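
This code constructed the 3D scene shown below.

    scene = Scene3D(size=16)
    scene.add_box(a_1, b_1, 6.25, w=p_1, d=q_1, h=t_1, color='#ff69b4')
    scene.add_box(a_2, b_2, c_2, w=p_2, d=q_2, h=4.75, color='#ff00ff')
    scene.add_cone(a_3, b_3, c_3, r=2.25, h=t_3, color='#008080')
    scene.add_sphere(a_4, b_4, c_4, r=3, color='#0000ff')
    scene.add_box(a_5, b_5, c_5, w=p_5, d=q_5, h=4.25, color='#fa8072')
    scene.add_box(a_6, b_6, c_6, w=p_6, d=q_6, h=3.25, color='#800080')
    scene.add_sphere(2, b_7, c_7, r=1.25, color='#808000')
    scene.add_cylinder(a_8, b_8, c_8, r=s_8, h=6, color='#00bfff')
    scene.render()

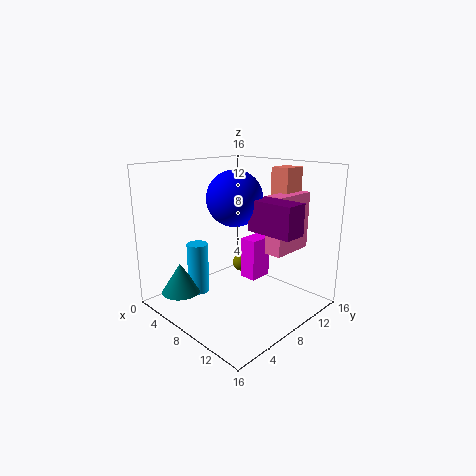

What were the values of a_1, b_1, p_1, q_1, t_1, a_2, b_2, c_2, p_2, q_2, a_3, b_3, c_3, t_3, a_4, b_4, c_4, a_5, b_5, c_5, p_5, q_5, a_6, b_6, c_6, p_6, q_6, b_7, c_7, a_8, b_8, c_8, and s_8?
a_1 = 10.25
b_1 = 10
p_1 = 2
q_1 = 5.25
t_1 = 6.5
a_2 = 7.25
b_2 = 9.25
c_2 = 2.75
p_2 = 2
q_2 = 2.75
a_3 = 3
b_3 = 3.5
c_3 = 1.25
t_3 = 3.5
a_4 = 8
b_4 = 7.5
c_4 = 12.5
a_5 = 9
b_5 = 12.25
c_5 = 11.25
p_5 = 2.25
q_5 = 2.75
a_6 = 10.25
b_6 = 7.25
c_6 = 9.5
p_6 = 5
q_6 = 2.5
b_7 = 14.75
c_7 = 1.25
a_8 = 3.5
b_8 = 5.75
c_8 = 0.75
s_8 = 1.25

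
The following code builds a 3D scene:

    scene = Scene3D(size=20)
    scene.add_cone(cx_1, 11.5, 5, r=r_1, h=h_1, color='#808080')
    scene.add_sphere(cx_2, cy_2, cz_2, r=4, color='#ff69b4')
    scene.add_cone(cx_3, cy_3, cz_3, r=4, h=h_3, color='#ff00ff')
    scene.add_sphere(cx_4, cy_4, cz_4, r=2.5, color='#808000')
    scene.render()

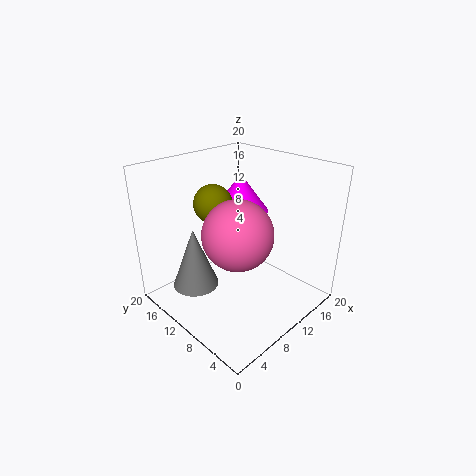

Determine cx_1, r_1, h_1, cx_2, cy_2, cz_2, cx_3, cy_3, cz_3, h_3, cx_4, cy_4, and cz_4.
cx_1 = 3.5
r_1 = 3
h_1 = 8
cx_2 = 4.5
cy_2 = 4.5
cz_2 = 14.5
cx_3 = 13
cy_3 = 12.5
cz_3 = 12.5
h_3 = 5.5
cx_4 = 7
cy_4 = 11.5
cz_4 = 15.5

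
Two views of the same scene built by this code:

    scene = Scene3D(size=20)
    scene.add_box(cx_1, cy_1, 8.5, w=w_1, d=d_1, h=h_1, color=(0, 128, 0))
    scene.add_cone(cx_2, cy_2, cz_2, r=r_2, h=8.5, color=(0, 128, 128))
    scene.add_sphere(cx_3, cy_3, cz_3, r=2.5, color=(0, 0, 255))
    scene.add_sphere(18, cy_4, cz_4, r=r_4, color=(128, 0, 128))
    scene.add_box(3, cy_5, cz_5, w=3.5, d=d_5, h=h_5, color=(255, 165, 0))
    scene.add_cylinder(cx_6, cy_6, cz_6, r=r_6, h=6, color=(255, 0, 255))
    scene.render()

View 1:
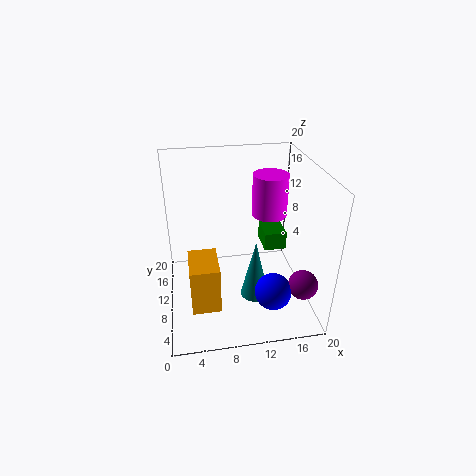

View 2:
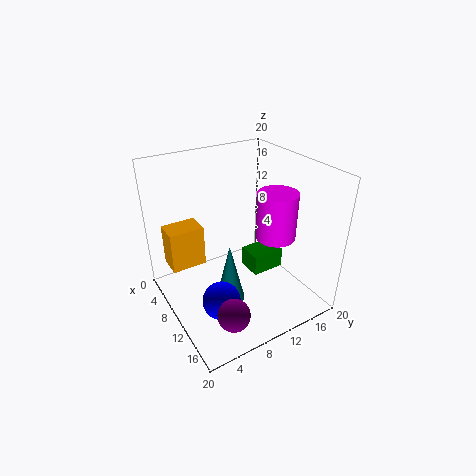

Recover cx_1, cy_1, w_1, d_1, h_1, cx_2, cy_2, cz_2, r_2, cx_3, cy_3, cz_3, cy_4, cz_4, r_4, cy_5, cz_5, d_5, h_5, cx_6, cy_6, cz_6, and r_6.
cx_1 = 13.5
cy_1 = 8.5
w_1 = 3
d_1 = 4
h_1 = 2.5
cx_2 = 12
cy_2 = 7.5
cz_2 = 2
r_2 = 2
cx_3 = 14
cy_3 = 5
cz_3 = 4
cy_4 = 4.5
cz_4 = 5
r_4 = 2
cy_5 = 1.5
cz_5 = 5
d_5 = 5
h_5 = 6
cx_6 = 15
cy_6 = 12.5
cz_6 = 12
r_6 = 2.5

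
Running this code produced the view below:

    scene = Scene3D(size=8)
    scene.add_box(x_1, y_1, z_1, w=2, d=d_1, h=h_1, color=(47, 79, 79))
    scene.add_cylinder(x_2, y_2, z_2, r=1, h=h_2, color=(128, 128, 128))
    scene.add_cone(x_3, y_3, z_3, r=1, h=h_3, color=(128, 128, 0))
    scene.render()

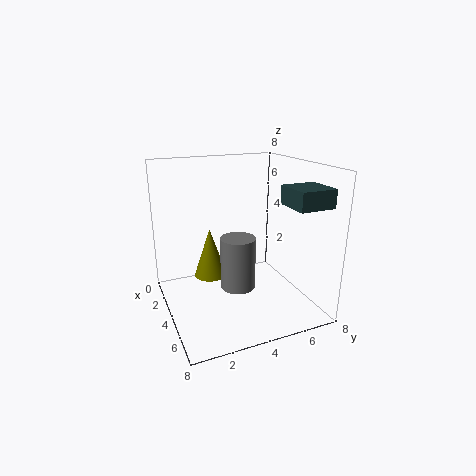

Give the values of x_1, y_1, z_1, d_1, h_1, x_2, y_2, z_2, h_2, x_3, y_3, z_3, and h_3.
x_1 = 5; y_1 = 6; z_1 = 6; d_1 = 2; h_1 = 1; x_2 = 4; y_2 = 4; z_2 = 1; h_2 = 3; x_3 = 2; y_3 = 3; z_3 = 1; h_3 = 3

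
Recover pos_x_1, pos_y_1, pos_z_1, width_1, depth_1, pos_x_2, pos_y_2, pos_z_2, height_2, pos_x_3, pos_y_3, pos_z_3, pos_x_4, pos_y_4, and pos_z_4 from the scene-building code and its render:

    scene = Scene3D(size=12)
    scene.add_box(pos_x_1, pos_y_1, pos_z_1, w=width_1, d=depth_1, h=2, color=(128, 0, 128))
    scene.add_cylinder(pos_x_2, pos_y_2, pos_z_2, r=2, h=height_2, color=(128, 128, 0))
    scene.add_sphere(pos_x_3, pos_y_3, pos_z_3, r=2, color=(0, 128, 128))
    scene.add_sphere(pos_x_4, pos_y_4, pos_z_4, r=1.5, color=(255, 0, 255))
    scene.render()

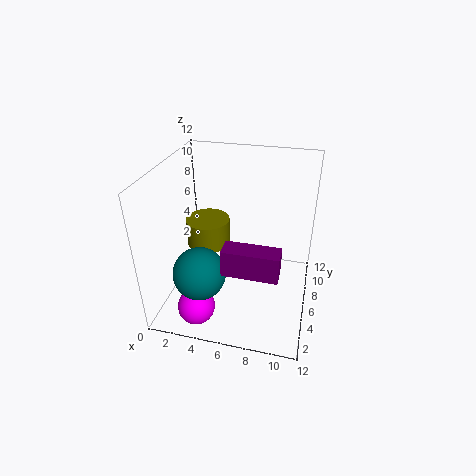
pos_x_1 = 6; pos_y_1 = 1; pos_z_1 = 6; width_1 = 4; depth_1 = 1.5; pos_x_2 = 2.5; pos_y_2 = 8.5; pos_z_2 = 3.5; height_2 = 2.5; pos_x_3 = 4; pos_y_3 = 2; pos_z_3 = 5; pos_x_4 = 3.5; pos_y_4 = 2; pos_z_4 = 1.5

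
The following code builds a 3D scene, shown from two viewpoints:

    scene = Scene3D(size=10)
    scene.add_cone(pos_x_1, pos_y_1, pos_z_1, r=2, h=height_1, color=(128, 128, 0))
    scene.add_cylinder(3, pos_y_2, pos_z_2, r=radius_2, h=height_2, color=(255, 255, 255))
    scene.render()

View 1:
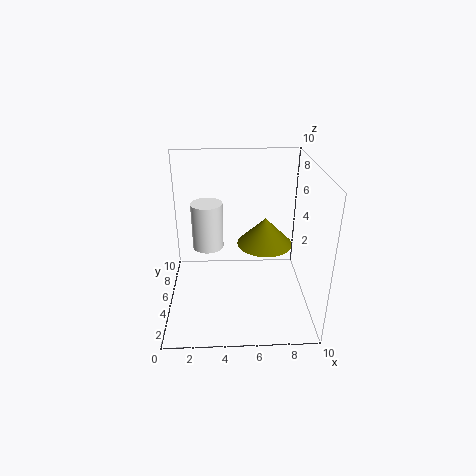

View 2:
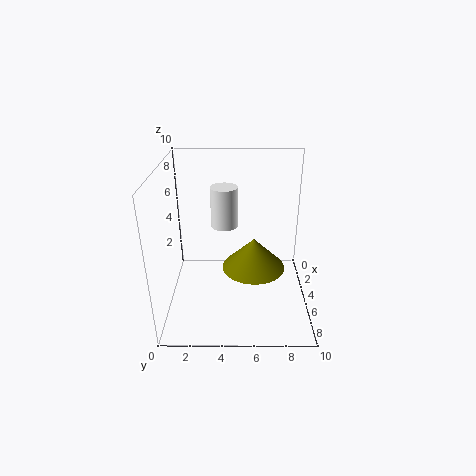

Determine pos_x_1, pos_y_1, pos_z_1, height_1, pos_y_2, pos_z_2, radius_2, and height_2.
pos_x_1 = 7; pos_y_1 = 6; pos_z_1 = 4; height_1 = 2; pos_y_2 = 4; pos_z_2 = 5; radius_2 = 1; height_2 = 3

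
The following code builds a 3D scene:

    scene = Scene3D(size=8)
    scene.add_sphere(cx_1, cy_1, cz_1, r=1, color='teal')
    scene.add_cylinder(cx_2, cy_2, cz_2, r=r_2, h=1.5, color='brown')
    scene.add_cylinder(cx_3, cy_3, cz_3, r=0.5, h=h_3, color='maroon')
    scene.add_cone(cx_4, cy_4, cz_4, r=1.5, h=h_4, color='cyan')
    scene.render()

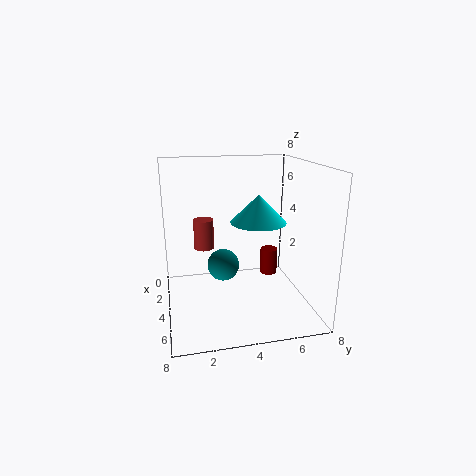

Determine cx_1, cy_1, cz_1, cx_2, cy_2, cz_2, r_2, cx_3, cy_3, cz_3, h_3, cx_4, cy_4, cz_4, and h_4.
cx_1 = 2
cy_1 = 3.5
cz_1 = 1.5
cx_2 = 5
cy_2 = 2
cz_2 = 4
r_2 = 0.5
cx_3 = 3.5
cy_3 = 6
cz_3 = 1.5
h_3 = 1.5
cx_4 = 4.5
cy_4 = 5
cz_4 = 5
h_4 = 1.5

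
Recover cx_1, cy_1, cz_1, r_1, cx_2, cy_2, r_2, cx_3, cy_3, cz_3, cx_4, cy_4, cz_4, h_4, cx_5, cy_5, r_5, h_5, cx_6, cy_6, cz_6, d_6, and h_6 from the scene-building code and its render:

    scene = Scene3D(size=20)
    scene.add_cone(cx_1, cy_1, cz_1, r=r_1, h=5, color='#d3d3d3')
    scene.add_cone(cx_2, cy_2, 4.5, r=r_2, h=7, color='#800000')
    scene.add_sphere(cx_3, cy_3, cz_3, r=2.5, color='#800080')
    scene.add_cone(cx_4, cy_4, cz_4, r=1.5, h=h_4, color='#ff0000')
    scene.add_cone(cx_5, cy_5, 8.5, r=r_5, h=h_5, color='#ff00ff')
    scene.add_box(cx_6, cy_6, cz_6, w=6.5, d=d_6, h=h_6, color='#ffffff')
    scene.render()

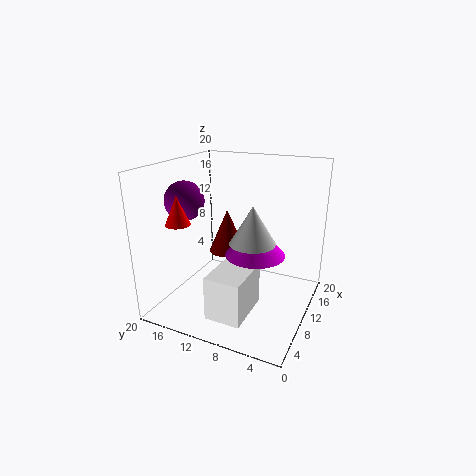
cx_1 = 8
cy_1 = 7
cz_1 = 10.5
r_1 = 3
cx_2 = 16.5
cy_2 = 15
r_2 = 3
cx_3 = 5
cy_3 = 15
cz_3 = 16
cx_4 = 2
cy_4 = 14
cz_4 = 14
h_4 = 3.5
cx_5 = 9
cy_5 = 7
r_5 = 4
h_5 = 4.5
cx_6 = 0.5
cy_6 = 5.5
cz_6 = 3
d_6 = 4.5
h_6 = 5.5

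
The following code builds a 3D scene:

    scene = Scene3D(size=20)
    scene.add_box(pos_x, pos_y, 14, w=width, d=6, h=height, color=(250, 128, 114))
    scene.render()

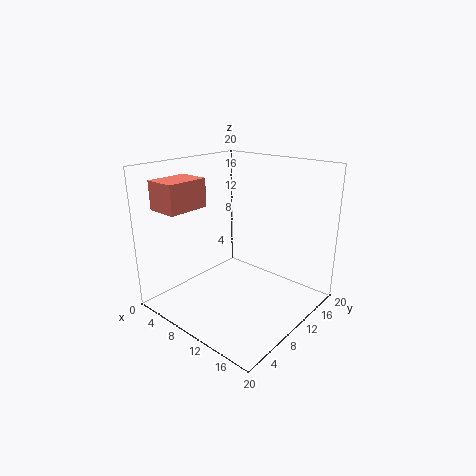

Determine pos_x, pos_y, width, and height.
pos_x = 1; pos_y = 2.5; width = 4.5; height = 4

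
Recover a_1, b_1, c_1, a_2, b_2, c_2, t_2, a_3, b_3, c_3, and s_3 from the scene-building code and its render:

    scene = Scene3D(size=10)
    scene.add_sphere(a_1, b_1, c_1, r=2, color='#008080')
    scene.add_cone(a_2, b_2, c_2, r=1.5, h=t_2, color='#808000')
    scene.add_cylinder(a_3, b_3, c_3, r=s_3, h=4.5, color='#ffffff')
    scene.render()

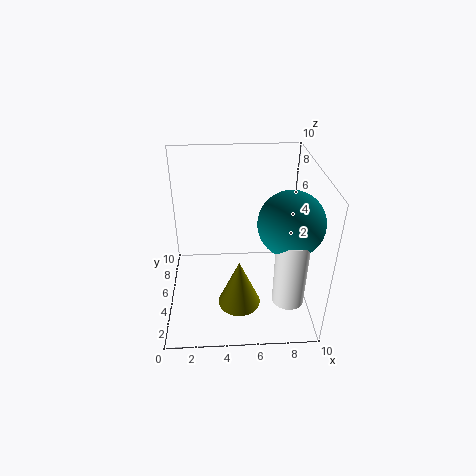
a_1 = 8, b_1 = 2.5, c_1 = 7.5, a_2 = 5, b_2 = 3.5, c_2 = 0.5, t_2 = 3.5, a_3 = 8, b_3 = 1.5, c_3 = 2.5, s_3 = 1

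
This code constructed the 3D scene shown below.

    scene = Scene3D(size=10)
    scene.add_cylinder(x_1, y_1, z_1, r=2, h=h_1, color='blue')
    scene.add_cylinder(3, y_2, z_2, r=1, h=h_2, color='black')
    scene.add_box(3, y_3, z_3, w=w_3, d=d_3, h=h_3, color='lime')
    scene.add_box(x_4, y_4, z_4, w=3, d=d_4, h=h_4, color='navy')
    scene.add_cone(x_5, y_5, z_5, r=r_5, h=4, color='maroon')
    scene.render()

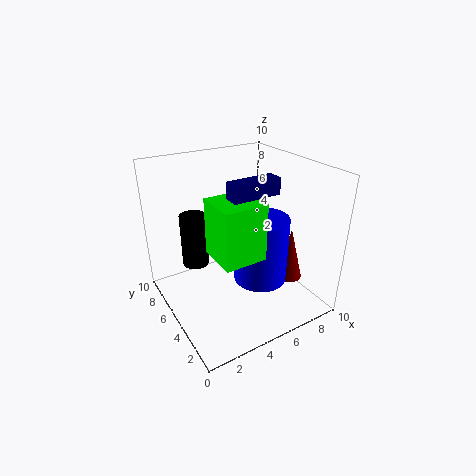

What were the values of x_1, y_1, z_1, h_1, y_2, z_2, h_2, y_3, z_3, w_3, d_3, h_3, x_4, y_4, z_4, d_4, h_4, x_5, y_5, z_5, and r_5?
x_1 = 7, y_1 = 5, z_1 = 1, h_1 = 5, y_2 = 8, z_2 = 2, h_2 = 4, y_3 = 3, z_3 = 4, w_3 = 3, d_3 = 3, h_3 = 4, x_4 = 3, y_4 = 2, z_4 = 9, d_4 = 1, h_4 = 1, x_5 = 9, y_5 = 4, z_5 = 1, r_5 = 1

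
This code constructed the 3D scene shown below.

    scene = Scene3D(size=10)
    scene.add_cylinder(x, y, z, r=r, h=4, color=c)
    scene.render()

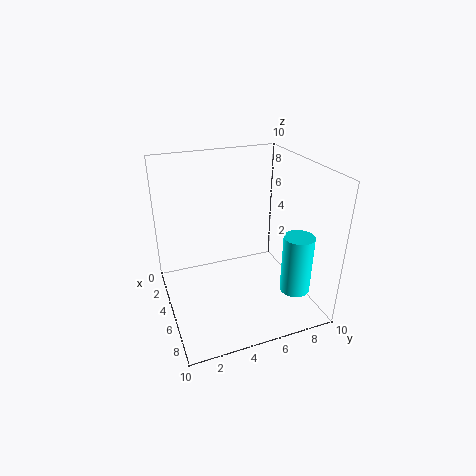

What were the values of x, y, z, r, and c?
x = 8, y = 8, z = 2, r = 1, c = 'cyan'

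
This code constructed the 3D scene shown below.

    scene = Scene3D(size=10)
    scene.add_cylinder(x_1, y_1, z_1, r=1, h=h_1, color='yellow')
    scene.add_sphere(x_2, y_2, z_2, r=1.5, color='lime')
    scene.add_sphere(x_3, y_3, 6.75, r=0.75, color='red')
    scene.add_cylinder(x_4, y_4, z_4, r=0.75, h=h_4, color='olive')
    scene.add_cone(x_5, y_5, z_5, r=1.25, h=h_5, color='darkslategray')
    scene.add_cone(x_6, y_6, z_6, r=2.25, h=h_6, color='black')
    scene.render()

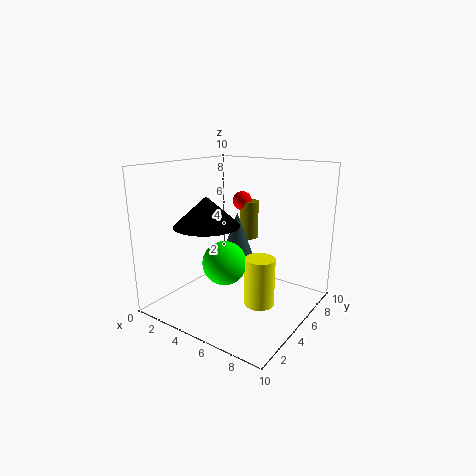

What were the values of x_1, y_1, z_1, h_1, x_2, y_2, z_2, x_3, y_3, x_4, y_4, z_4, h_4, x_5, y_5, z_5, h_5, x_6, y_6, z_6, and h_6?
x_1 = 7.25; y_1 = 4.25; z_1 = 1; h_1 = 3.25; x_2 = 4.75; y_2 = 3.75; z_2 = 3.5; x_3 = 3; y_3 = 8.5; x_4 = 3.5; y_4 = 8.75; z_4 = 3.75; h_4 = 3; x_5 = 4.25; y_5 = 6; z_5 = 3; h_5 = 3.5; x_6 = 3.5; y_6 = 3.5; z_6 = 6; h_6 = 2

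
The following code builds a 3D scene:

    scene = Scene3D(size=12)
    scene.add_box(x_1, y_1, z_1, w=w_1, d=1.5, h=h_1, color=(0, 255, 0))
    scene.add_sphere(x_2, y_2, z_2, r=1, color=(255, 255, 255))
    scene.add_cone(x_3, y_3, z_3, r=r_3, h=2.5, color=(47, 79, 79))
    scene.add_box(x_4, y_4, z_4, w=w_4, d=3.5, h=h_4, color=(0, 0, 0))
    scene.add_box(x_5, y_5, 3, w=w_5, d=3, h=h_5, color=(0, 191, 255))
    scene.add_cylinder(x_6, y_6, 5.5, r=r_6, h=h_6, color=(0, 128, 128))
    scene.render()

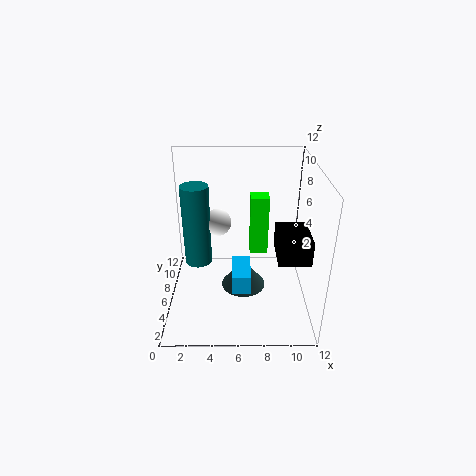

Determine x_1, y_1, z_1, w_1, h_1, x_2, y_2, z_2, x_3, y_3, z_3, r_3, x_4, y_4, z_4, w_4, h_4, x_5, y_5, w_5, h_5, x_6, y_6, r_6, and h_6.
x_1 = 7
y_1 = 6
z_1 = 4.5
w_1 = 1.5
h_1 = 5
x_2 = 4.5
y_2 = 4
z_2 = 8.5
x_3 = 6.5
y_3 = 7
z_3 = 0.5
r_3 = 2
x_4 = 9
y_4 = 2.5
z_4 = 5.5
w_4 = 2.5
h_4 = 2
x_5 = 5.5
y_5 = 2.5
w_5 = 1.5
h_5 = 1.5
x_6 = 3
y_6 = 3.5
r_6 = 1
h_6 = 6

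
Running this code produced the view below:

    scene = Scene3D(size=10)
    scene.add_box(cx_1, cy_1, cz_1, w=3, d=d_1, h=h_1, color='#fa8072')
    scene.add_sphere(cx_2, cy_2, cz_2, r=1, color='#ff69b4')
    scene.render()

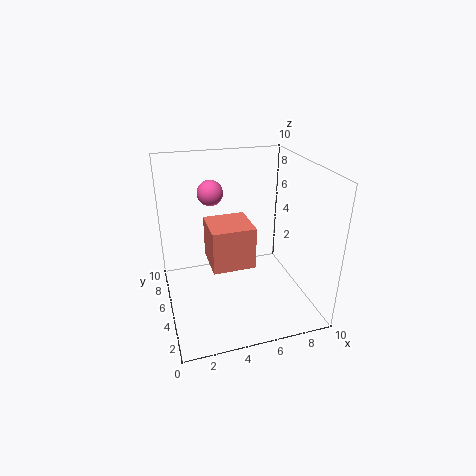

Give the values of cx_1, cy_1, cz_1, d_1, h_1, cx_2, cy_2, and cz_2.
cx_1 = 3
cy_1 = 4
cz_1 = 3
d_1 = 3
h_1 = 3
cx_2 = 4
cy_2 = 9
cz_2 = 7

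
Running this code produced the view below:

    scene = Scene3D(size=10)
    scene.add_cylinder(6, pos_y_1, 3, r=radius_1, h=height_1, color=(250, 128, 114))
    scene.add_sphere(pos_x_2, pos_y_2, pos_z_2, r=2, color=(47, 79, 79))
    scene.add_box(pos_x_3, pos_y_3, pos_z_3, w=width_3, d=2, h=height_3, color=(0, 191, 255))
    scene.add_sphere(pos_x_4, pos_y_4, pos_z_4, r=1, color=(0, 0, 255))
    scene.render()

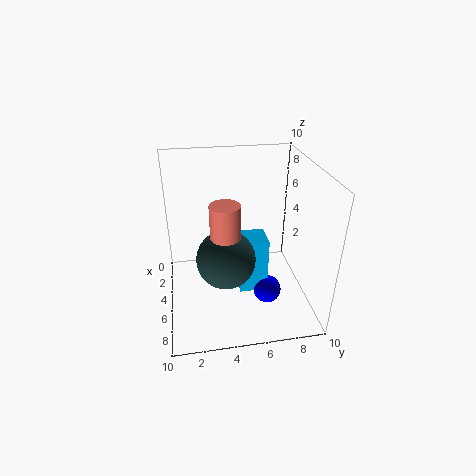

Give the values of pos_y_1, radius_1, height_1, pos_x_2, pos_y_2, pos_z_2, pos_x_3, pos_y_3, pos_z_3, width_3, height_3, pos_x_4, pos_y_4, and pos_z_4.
pos_y_1 = 4, radius_1 = 1, height_1 = 5, pos_x_2 = 6, pos_y_2 = 4, pos_z_2 = 4, pos_x_3 = 4, pos_y_3 = 5, pos_z_3 = 1, width_3 = 2, height_3 = 4, pos_x_4 = 6, pos_y_4 = 7, pos_z_4 = 1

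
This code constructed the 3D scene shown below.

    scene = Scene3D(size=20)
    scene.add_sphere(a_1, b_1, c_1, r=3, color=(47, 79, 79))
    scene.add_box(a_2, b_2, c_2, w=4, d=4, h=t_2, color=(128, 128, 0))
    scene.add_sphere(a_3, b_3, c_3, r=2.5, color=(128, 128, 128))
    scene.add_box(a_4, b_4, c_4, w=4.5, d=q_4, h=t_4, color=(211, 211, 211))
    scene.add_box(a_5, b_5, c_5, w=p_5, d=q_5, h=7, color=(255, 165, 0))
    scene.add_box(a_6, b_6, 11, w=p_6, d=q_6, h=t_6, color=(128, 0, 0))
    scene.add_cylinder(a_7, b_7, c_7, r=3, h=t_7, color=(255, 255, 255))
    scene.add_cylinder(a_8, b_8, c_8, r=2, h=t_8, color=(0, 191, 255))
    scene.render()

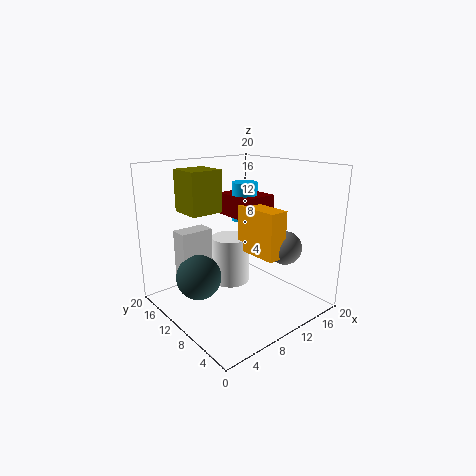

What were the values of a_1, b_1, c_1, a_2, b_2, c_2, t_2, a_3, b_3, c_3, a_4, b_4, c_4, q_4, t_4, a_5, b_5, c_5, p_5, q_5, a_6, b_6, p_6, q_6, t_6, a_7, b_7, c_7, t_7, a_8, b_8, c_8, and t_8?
a_1 = 4
b_1 = 11
c_1 = 5.5
a_2 = 1.5
b_2 = 7.5
c_2 = 15
t_2 = 5
a_3 = 17
b_3 = 7.5
c_3 = 7.5
a_4 = 2.5
b_4 = 12
c_4 = 4
q_4 = 2.5
t_4 = 7.5
a_5 = 13
b_5 = 6.5
c_5 = 6.5
p_5 = 3
q_5 = 7
a_6 = 13.5
b_6 = 12
p_6 = 5.5
q_6 = 7
t_6 = 3.5
a_7 = 13
b_7 = 15.5
c_7 = 0.5
t_7 = 7.5
a_8 = 15.5
b_8 = 15
c_8 = 10.5
t_8 = 6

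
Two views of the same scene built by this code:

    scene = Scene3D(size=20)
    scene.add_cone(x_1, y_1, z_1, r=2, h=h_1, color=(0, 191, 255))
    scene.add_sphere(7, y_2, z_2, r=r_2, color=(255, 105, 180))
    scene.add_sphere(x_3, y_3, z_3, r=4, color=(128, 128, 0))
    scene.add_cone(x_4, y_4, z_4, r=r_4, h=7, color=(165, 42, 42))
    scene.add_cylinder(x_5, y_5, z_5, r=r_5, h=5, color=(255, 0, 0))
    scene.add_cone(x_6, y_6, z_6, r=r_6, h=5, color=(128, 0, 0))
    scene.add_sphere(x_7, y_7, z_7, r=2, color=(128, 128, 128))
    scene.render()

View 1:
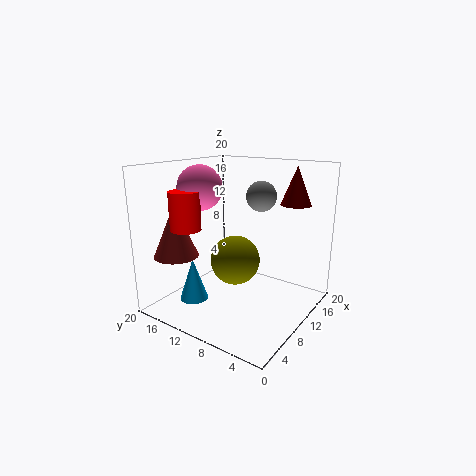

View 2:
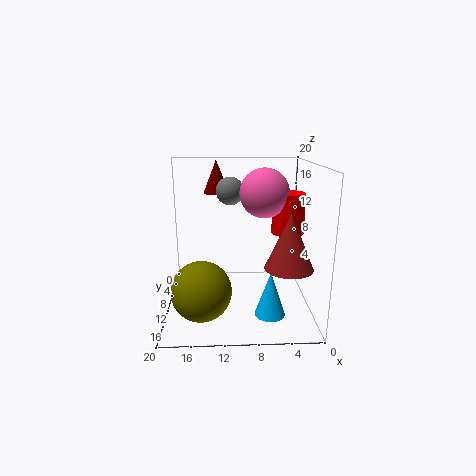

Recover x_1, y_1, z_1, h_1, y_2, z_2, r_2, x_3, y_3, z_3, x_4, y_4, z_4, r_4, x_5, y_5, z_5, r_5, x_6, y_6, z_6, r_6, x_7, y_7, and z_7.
x_1 = 6; y_1 = 15; z_1 = 1; h_1 = 6; y_2 = 14; z_2 = 17; r_2 = 3; x_3 = 15; y_3 = 14; z_3 = 4; x_4 = 4; y_4 = 16; z_4 = 8; r_4 = 3; x_5 = 4; y_5 = 14; z_5 = 12; r_5 = 2; x_6 = 13; y_6 = 3; z_6 = 15; r_6 = 2; x_7 = 11; y_7 = 7; z_7 = 16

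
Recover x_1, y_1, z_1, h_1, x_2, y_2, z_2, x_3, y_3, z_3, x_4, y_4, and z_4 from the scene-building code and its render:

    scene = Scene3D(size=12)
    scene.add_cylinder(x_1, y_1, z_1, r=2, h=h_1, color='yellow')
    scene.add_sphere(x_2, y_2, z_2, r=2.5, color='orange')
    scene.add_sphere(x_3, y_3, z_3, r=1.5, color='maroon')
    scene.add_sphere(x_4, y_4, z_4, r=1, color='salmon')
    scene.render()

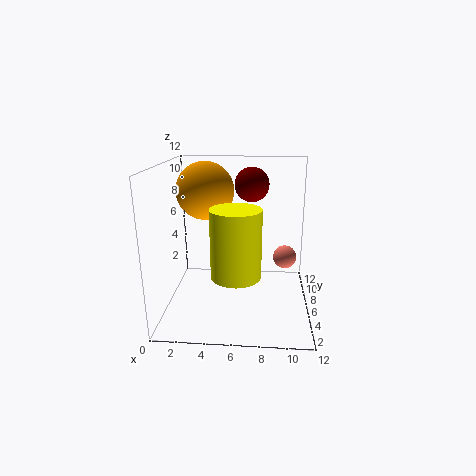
x_1 = 6
y_1 = 4
z_1 = 3.5
h_1 = 5.5
x_2 = 3
y_2 = 8
z_2 = 9.5
x_3 = 7
y_3 = 8.5
z_3 = 10
x_4 = 10
y_4 = 7
z_4 = 4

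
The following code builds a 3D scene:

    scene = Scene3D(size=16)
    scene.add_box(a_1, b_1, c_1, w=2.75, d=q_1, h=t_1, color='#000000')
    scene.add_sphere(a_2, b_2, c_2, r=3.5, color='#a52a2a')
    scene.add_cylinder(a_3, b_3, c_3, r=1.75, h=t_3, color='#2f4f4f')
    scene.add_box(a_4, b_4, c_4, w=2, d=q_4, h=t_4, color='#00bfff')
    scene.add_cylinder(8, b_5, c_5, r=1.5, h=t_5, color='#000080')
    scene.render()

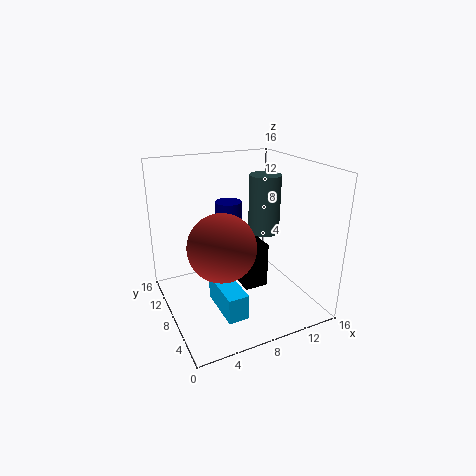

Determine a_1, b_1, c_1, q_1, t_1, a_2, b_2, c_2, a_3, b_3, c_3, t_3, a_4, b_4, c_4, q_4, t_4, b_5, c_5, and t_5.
a_1 = 8.5, b_1 = 6.75, c_1 = 1.75, q_1 = 5.5, t_1 = 5.25, a_2 = 5, b_2 = 5.5, c_2 = 8.5, a_3 = 11.25, b_3 = 8, c_3 = 8.25, t_3 = 6.5, a_4 = 3.5, b_4 = 0.5, c_4 = 3.25, q_4 = 5, t_4 = 2.5, b_5 = 10.5, c_5 = 8.75, t_5 = 2.75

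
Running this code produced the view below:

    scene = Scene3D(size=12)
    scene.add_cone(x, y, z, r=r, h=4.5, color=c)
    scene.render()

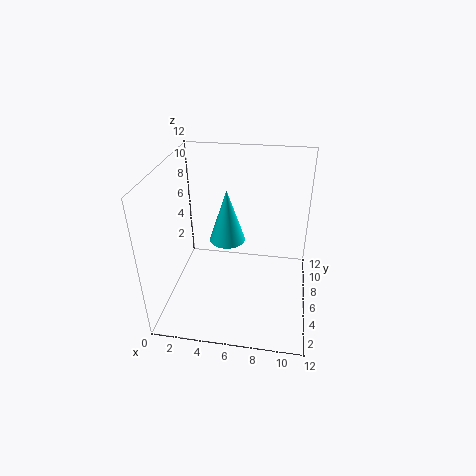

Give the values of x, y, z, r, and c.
x = 5, y = 6.5, z = 5.5, r = 1.5, c = 'cyan'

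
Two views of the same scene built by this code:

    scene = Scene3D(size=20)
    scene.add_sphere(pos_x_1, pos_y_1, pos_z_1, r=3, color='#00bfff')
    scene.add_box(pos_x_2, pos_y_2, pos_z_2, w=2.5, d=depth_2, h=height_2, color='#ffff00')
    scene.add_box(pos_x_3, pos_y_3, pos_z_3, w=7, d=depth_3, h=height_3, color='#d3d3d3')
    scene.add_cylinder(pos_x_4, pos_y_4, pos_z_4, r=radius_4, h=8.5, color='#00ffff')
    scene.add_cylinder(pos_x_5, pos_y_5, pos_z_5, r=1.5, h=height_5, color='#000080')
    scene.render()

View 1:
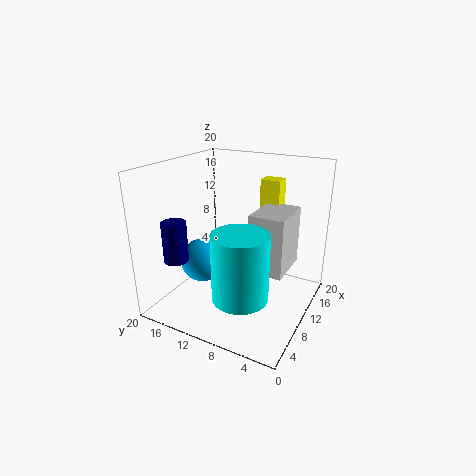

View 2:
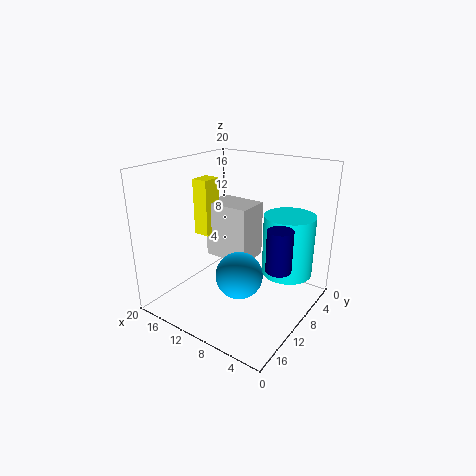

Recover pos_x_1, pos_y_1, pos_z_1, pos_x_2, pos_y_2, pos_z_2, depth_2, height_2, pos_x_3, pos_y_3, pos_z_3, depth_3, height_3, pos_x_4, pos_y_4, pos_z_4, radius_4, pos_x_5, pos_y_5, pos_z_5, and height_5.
pos_x_1 = 7; pos_y_1 = 14; pos_z_1 = 7; pos_x_2 = 16; pos_y_2 = 6.5; pos_z_2 = 8.5; depth_2 = 3; height_2 = 8.5; pos_x_3 = 10; pos_y_3 = 3.5; pos_z_3 = 5; depth_3 = 5; height_3 = 8.5; pos_x_4 = 4; pos_y_4 = 6.5; pos_z_4 = 5; radius_4 = 3.5; pos_x_5 = 1.5; pos_y_5 = 14; pos_z_5 = 9.5; height_5 = 5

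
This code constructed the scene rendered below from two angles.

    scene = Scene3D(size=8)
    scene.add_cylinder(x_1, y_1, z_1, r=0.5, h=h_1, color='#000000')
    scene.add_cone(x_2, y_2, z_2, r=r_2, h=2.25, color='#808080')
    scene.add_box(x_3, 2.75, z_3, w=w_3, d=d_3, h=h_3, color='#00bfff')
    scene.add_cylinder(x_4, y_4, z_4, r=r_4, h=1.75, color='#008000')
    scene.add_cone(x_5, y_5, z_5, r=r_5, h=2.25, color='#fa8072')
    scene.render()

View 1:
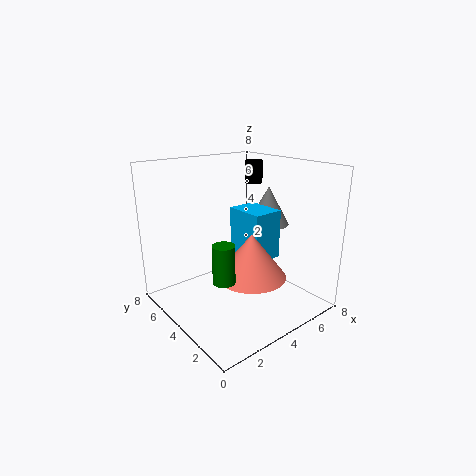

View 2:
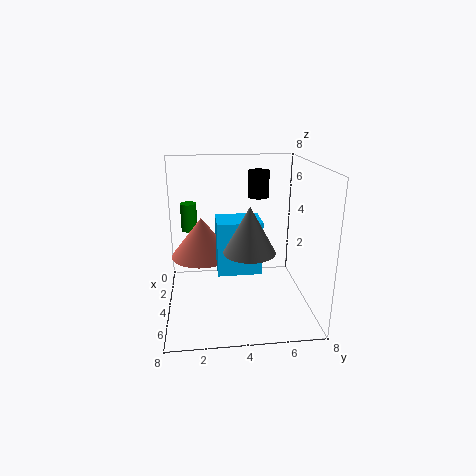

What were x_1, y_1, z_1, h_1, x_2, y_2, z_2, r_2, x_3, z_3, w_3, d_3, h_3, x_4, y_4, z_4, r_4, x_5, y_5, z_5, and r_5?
x_1 = 5.75
y_1 = 4.75
z_1 = 6.75
h_1 = 1.25
x_2 = 6.5
y_2 = 4.25
z_2 = 4.25
r_2 = 1.25
x_3 = 4.25
z_3 = 2.75
w_3 = 1.75
d_3 = 2.25
h_3 = 2.75
x_4 = 1
y_4 = 1.25
z_4 = 3.5
r_4 = 0.5
x_5 = 3.25
y_5 = 2
z_5 = 2.75
r_5 = 1.75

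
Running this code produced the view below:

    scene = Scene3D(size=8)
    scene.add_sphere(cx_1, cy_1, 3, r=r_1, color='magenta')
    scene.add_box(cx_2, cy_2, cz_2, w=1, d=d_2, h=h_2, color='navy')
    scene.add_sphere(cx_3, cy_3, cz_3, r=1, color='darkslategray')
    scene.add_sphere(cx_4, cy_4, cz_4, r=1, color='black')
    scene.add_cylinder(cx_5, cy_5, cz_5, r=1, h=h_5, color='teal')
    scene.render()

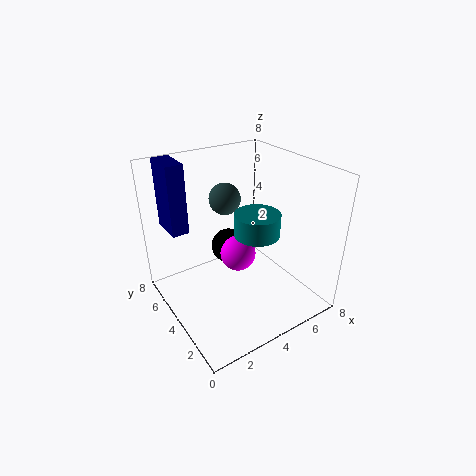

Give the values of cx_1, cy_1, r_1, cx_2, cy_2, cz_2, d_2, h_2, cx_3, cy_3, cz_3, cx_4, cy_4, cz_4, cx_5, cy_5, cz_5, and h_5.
cx_1 = 4
cy_1 = 4
r_1 = 1
cx_2 = 1
cy_2 = 6
cz_2 = 4
d_2 = 2
h_2 = 4
cx_3 = 5
cy_3 = 7
cz_3 = 5
cx_4 = 4
cy_4 = 5
cz_4 = 3
cx_5 = 3
cy_5 = 1
cz_5 = 6
h_5 = 1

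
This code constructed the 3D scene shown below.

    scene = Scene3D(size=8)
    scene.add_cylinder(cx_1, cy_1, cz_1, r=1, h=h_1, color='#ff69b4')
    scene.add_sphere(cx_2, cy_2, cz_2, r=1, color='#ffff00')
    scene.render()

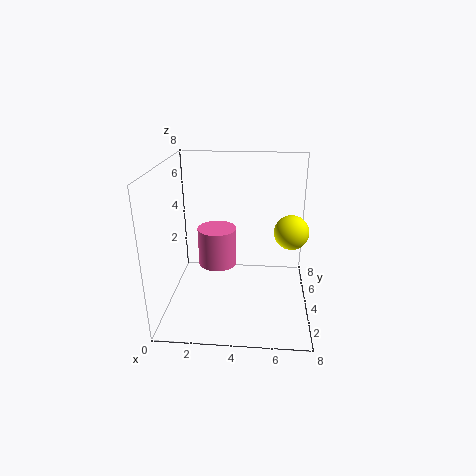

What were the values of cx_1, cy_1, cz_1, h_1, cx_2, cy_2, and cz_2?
cx_1 = 3
cy_1 = 3
cz_1 = 3
h_1 = 2
cx_2 = 7
cy_2 = 5
cz_2 = 4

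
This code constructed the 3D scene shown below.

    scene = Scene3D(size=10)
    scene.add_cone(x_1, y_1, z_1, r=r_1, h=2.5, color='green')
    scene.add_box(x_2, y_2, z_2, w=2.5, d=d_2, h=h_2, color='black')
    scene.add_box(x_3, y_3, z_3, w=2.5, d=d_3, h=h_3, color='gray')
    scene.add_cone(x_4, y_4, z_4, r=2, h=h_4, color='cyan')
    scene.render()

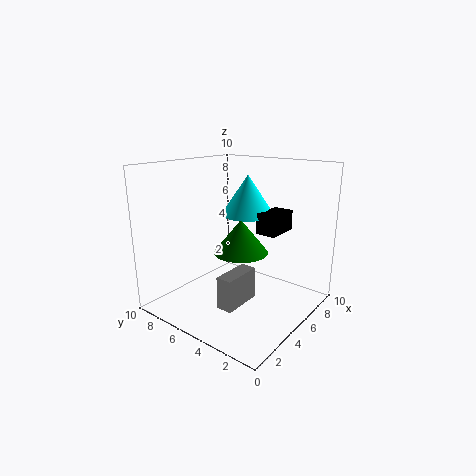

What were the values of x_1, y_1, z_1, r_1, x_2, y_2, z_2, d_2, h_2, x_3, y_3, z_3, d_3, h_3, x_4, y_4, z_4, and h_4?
x_1 = 6
y_1 = 5.5
z_1 = 3.5
r_1 = 2
x_2 = 6.5
y_2 = 3
z_2 = 5
d_2 = 1.5
h_2 = 1.5
x_3 = 1
y_3 = 2.5
z_3 = 2
d_3 = 1
h_3 = 2
x_4 = 7.5
y_4 = 6
z_4 = 6
h_4 = 3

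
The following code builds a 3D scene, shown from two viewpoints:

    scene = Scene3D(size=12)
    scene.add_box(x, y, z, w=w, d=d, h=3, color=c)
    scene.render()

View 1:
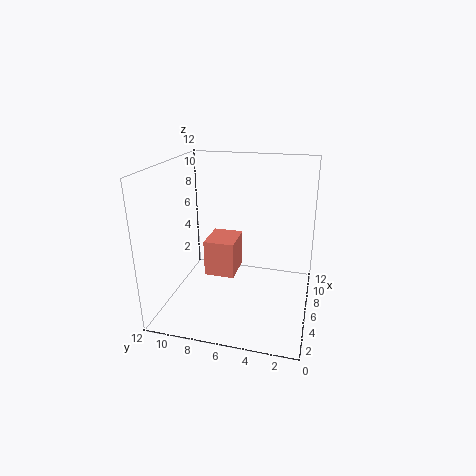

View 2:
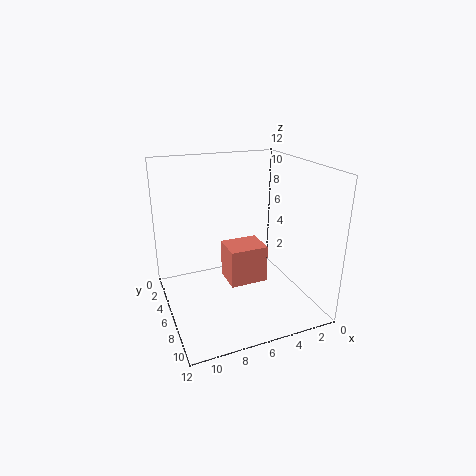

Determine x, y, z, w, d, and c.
x = 4.5
y = 6
z = 3
w = 3
d = 2.5
c = 'salmon'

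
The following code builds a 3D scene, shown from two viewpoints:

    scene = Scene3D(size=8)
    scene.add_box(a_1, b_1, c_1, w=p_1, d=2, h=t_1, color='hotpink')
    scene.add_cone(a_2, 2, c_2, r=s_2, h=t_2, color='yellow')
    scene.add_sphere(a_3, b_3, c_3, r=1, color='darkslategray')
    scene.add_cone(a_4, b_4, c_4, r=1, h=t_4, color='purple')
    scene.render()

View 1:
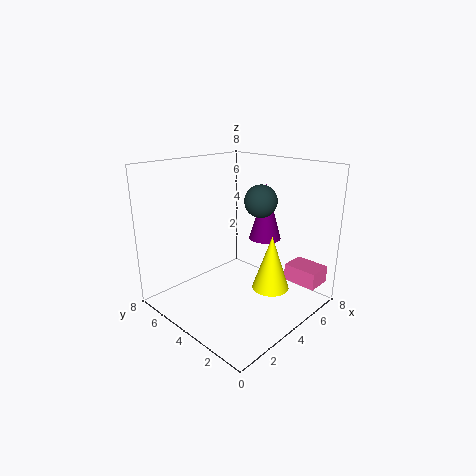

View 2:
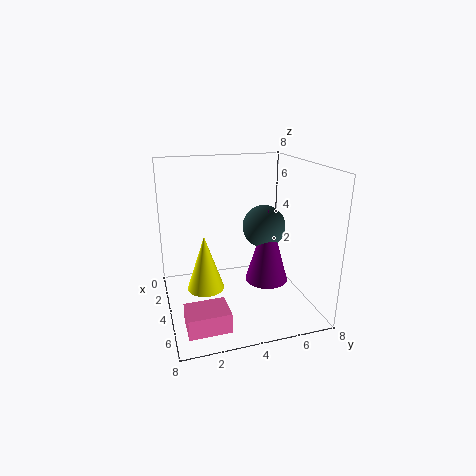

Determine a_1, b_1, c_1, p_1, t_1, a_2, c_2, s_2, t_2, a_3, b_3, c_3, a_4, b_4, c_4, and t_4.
a_1 = 6.5
b_1 = 0.5
c_1 = 1
p_1 = 1.5
t_1 = 1
a_2 = 4.5
c_2 = 1.5
s_2 = 1
t_2 = 3
a_3 = 6.5
b_3 = 4.5
c_3 = 5.5
a_4 = 7
b_4 = 4.5
c_4 = 3
t_4 = 3.5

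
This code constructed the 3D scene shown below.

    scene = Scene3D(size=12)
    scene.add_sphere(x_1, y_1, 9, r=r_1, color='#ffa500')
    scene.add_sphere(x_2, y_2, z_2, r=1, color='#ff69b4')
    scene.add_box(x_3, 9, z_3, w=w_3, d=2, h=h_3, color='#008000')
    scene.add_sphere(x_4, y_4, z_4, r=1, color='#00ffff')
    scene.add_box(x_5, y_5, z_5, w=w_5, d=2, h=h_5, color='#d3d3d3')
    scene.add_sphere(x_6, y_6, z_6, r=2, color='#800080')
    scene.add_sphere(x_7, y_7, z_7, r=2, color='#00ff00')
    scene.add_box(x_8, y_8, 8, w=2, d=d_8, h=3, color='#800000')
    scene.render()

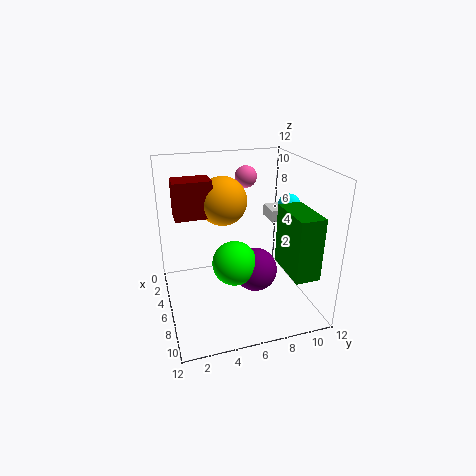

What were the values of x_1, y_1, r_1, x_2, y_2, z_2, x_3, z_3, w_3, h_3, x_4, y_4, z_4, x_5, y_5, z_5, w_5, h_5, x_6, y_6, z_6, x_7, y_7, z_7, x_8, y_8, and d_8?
x_1 = 5; y_1 = 5; r_1 = 2; x_2 = 2; y_2 = 8; z_2 = 10; x_3 = 7; z_3 = 4; w_3 = 4; h_3 = 5; x_4 = 5; y_4 = 11; z_4 = 8; x_5 = 4; y_5 = 9; z_5 = 7; w_5 = 2; h_5 = 1; x_6 = 5; y_6 = 8; z_6 = 2; x_7 = 5; y_7 = 6; z_7 = 3; x_8 = 4; y_8 = 1; d_8 = 3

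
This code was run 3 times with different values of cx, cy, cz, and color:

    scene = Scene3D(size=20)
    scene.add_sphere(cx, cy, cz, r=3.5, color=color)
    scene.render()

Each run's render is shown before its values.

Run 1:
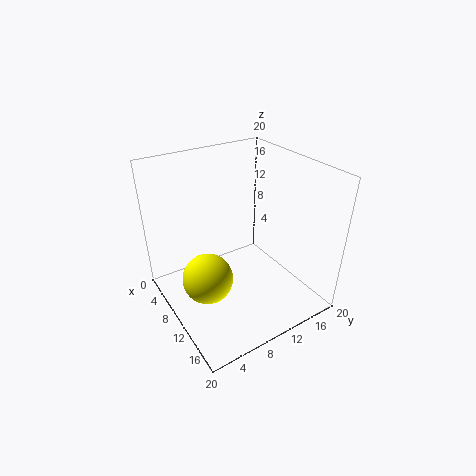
cx = 10; cy = 5; cz = 5; color = 'yellow'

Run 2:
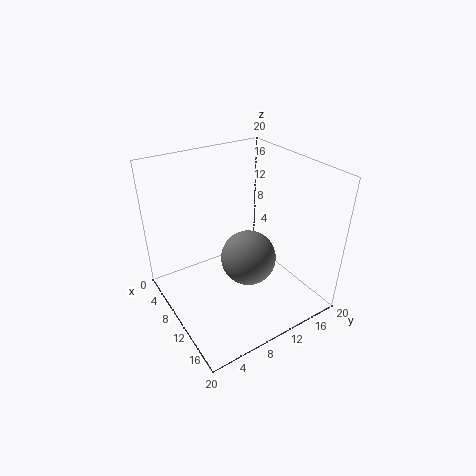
cx = 14; cy = 9; cz = 9.5; color = 'gray'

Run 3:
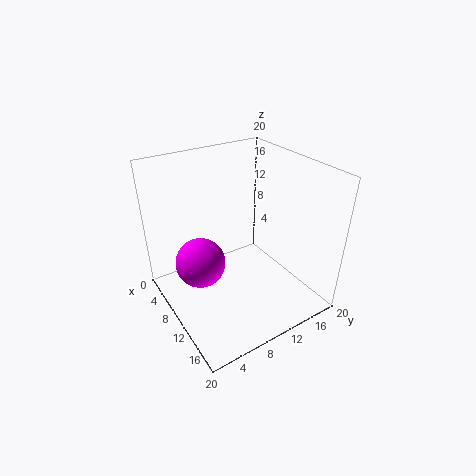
cx = 8; cy = 5; cz = 6.5; color = 'magenta'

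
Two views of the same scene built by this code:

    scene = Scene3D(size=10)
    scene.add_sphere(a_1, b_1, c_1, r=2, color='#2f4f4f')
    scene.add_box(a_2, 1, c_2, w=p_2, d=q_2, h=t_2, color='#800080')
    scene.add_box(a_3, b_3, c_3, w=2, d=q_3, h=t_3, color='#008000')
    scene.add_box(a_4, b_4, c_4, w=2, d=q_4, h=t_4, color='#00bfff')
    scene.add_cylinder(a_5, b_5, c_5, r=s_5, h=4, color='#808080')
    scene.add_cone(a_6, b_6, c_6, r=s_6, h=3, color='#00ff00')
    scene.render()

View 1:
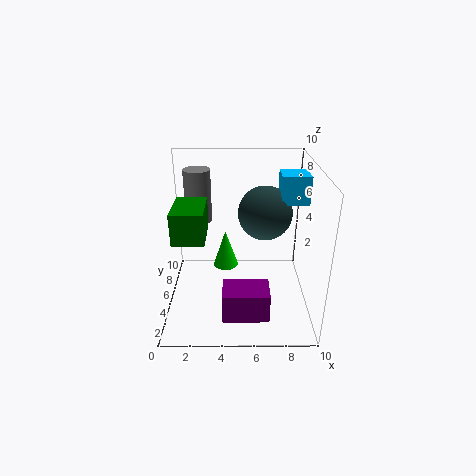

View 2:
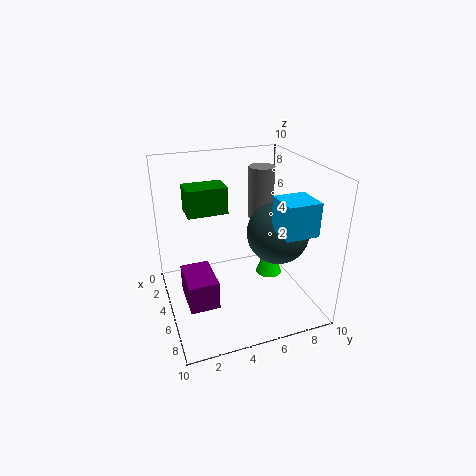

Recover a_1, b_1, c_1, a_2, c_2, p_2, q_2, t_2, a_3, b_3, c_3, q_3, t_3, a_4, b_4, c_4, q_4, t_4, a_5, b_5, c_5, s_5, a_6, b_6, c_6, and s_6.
a_1 = 7, b_1 = 7, c_1 = 6, a_2 = 4, c_2 = 1, p_2 = 3, q_2 = 2, t_2 = 2, a_3 = 1, b_3 = 2, c_3 = 6, q_3 = 3, t_3 = 2, a_4 = 8, b_4 = 6, c_4 = 7, q_4 = 2, t_4 = 2, a_5 = 2, b_5 = 8, c_5 = 5, s_5 = 1, a_6 = 4, b_6 = 8, c_6 = 1, s_6 = 1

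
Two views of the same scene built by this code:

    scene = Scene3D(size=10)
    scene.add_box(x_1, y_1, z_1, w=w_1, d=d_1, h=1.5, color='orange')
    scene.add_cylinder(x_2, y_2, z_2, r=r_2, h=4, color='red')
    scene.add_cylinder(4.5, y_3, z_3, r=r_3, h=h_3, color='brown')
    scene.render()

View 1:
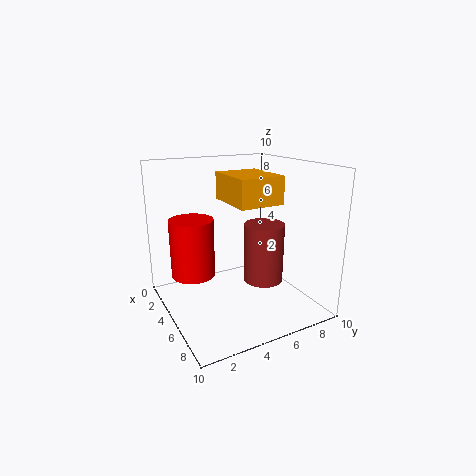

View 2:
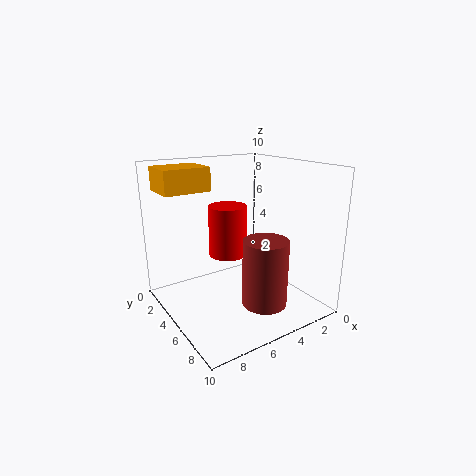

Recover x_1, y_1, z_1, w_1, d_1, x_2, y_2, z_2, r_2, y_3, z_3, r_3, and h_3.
x_1 = 7
y_1 = 2.5
z_1 = 8.5
w_1 = 3
d_1 = 2.5
x_2 = 4
y_2 = 2
z_2 = 2.5
r_2 = 1.5
y_3 = 7.5
z_3 = 1
r_3 = 1.5
h_3 = 4.5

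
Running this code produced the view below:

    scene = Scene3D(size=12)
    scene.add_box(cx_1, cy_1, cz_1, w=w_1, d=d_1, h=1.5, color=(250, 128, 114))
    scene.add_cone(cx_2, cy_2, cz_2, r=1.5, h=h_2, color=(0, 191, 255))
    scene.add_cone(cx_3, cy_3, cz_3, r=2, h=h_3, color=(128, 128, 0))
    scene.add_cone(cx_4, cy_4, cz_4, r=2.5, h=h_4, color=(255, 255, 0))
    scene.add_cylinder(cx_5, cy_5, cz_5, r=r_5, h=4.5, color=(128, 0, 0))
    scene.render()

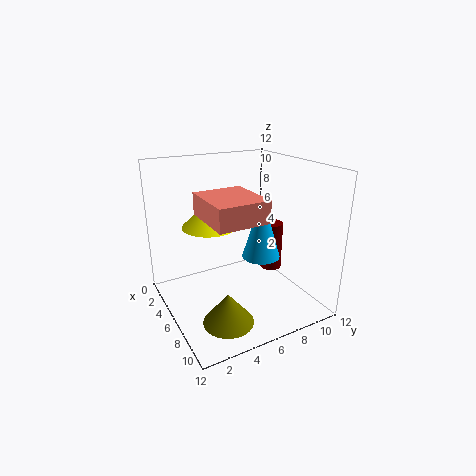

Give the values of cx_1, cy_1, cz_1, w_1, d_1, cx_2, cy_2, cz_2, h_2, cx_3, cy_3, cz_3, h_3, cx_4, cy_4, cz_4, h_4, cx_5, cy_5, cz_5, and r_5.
cx_1 = 8
cy_1 = 1.5
cz_1 = 9.5
w_1 = 4
d_1 = 3.5
cx_2 = 8
cy_2 = 7
cz_2 = 5
h_2 = 5
cx_3 = 9
cy_3 = 3.5
cz_3 = 0.5
h_3 = 2.5
cx_4 = 2.5
cy_4 = 5
cz_4 = 6
h_4 = 2.5
cx_5 = 4.5
cy_5 = 10.5
cz_5 = 1.5
r_5 = 1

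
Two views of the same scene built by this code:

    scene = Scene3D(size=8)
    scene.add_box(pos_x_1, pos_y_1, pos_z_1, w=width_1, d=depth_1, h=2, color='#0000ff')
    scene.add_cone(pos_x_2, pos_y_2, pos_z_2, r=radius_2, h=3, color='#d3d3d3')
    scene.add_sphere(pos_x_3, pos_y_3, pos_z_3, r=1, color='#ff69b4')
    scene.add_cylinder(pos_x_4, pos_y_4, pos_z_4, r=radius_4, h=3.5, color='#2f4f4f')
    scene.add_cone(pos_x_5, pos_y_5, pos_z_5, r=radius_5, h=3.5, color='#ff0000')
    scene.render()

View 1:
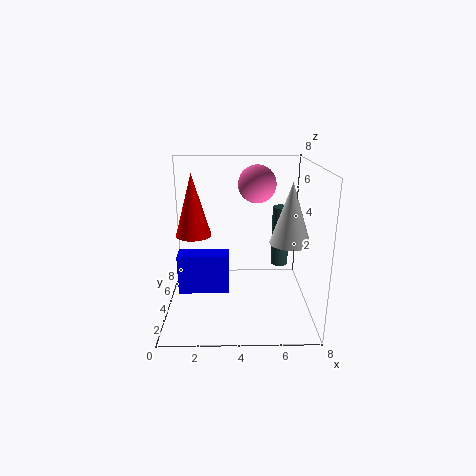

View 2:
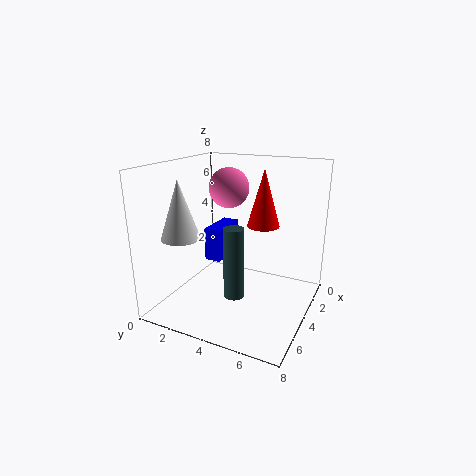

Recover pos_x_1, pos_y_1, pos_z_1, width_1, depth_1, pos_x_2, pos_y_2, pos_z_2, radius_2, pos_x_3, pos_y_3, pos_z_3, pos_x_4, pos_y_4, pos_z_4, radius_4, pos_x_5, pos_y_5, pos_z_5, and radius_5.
pos_x_1 = 1, pos_y_1 = 1.5, pos_z_1 = 2, width_1 = 2.5, depth_1 = 1, pos_x_2 = 6.5, pos_y_2 = 2, pos_z_2 = 4.5, radius_2 = 1, pos_x_3 = 5, pos_y_3 = 4, pos_z_3 = 7, pos_x_4 = 6.5, pos_y_4 = 5, pos_z_4 = 2, radius_4 = 0.5, pos_x_5 = 1.5, pos_y_5 = 4.5, pos_z_5 = 4, radius_5 = 1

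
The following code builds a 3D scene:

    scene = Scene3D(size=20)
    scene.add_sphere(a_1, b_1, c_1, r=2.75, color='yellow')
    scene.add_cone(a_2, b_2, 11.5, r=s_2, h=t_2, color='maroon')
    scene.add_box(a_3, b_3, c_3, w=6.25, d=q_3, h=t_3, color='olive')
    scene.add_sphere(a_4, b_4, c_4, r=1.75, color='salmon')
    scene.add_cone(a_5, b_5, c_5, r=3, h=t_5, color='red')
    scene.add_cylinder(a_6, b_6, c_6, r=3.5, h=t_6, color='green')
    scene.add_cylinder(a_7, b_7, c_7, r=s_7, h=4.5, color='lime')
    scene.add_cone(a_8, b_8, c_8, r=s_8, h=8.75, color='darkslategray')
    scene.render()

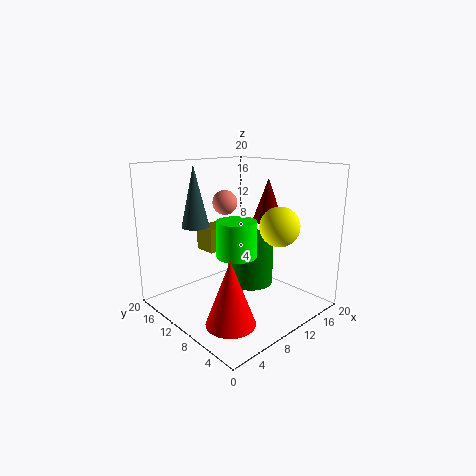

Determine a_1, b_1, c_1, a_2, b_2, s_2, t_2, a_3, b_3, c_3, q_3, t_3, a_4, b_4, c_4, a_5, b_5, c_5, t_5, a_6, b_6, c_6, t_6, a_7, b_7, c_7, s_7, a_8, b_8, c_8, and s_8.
a_1 = 13.75; b_1 = 5.75; c_1 = 11.75; a_2 = 15.75; b_2 = 9.75; s_2 = 2.25; t_2 = 6.25; a_3 = 9.5; b_3 = 15.5; c_3 = 6.25; q_3 = 3.5; t_3 = 3.75; a_4 = 10.25; b_4 = 13; c_4 = 14.5; a_5 = 3.25; b_5 = 4; c_5 = 2.25; t_5 = 8; a_6 = 14.25; b_6 = 11.75; c_6 = 1.5; t_6 = 7.5; a_7 = 6.5; b_7 = 6.5; c_7 = 9.25; s_7 = 2.5; a_8 = 7; b_8 = 15.75; c_8 = 11; s_8 = 2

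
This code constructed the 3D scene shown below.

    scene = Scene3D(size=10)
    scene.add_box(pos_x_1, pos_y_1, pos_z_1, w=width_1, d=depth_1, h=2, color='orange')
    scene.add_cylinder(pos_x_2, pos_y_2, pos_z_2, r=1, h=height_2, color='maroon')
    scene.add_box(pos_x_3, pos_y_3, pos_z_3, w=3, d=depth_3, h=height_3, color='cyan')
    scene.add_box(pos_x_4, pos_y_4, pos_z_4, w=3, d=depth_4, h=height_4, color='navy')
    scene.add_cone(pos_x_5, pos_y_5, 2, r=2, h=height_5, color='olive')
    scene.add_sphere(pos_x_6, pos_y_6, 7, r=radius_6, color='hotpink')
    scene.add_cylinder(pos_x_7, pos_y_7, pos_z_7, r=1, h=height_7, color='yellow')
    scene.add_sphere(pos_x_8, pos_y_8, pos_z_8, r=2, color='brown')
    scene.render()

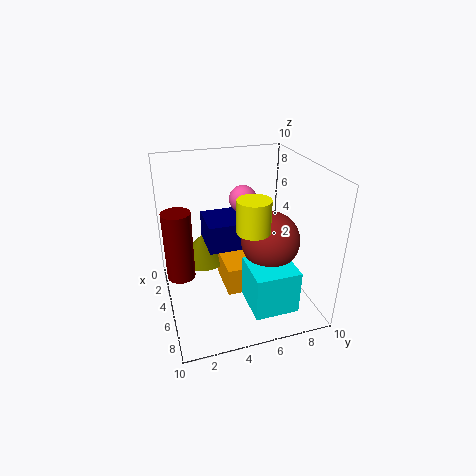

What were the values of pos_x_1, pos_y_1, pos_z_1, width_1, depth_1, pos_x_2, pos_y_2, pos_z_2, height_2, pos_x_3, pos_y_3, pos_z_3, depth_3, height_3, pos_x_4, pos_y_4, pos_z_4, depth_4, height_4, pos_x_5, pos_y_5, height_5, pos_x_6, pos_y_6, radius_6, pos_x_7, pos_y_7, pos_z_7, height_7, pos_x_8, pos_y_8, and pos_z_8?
pos_x_1 = 3
pos_y_1 = 4
pos_z_1 = 1
width_1 = 3
depth_1 = 3
pos_x_2 = 4
pos_y_2 = 1
pos_z_2 = 2
height_2 = 5
pos_x_3 = 6
pos_y_3 = 5
pos_z_3 = 1
depth_3 = 3
height_3 = 3
pos_x_4 = 2
pos_y_4 = 3
pos_z_4 = 4
depth_4 = 3
height_4 = 2
pos_x_5 = 2
pos_y_5 = 3
height_5 = 2
pos_x_6 = 3
pos_y_6 = 6
radius_6 = 1
pos_x_7 = 8
pos_y_7 = 5
pos_z_7 = 7
height_7 = 2
pos_x_8 = 6
pos_y_8 = 7
pos_z_8 = 5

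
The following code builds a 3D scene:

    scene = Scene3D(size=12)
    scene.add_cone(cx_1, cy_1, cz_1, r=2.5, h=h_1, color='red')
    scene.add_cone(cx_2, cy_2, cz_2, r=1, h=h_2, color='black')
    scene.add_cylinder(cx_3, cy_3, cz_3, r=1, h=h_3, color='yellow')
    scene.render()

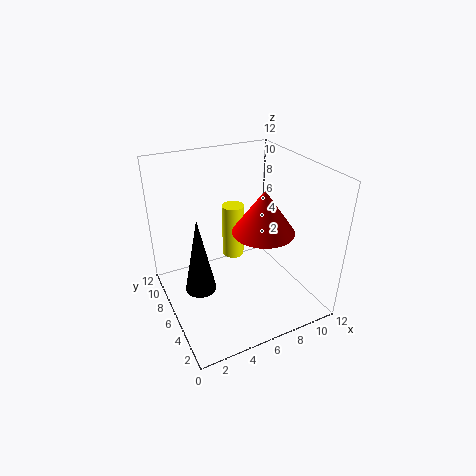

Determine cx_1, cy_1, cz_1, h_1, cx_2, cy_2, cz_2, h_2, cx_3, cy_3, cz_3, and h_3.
cx_1 = 7.5
cy_1 = 4.5
cz_1 = 7
h_1 = 3.5
cx_2 = 1
cy_2 = 1.5
cz_2 = 6
h_2 = 5
cx_3 = 7
cy_3 = 9
cz_3 = 2.5
h_3 = 5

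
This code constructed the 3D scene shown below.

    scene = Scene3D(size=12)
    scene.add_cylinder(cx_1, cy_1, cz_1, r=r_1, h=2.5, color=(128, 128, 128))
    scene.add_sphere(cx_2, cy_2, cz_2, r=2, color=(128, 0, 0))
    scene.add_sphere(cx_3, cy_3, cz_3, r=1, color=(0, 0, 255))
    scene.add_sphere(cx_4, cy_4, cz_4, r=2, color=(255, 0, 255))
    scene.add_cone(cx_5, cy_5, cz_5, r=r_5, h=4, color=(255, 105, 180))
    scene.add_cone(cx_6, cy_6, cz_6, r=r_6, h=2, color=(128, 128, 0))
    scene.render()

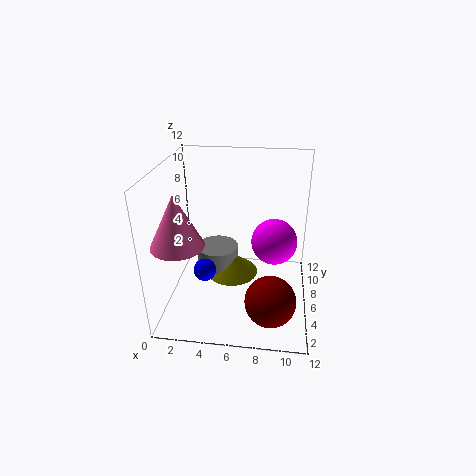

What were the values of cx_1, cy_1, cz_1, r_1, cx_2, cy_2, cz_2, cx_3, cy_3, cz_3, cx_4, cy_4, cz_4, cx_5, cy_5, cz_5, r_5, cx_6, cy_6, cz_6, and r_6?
cx_1 = 3.5
cy_1 = 9.5
cz_1 = 0.5
r_1 = 2
cx_2 = 9
cy_2 = 2.5
cz_2 = 2.5
cx_3 = 3
cy_3 = 6
cz_3 = 2.5
cx_4 = 9
cy_4 = 7.5
cz_4 = 5
cx_5 = 2
cy_5 = 2.5
cz_5 = 7
r_5 = 2
cx_6 = 5
cy_6 = 9
cz_6 = 0.5
r_6 = 2.5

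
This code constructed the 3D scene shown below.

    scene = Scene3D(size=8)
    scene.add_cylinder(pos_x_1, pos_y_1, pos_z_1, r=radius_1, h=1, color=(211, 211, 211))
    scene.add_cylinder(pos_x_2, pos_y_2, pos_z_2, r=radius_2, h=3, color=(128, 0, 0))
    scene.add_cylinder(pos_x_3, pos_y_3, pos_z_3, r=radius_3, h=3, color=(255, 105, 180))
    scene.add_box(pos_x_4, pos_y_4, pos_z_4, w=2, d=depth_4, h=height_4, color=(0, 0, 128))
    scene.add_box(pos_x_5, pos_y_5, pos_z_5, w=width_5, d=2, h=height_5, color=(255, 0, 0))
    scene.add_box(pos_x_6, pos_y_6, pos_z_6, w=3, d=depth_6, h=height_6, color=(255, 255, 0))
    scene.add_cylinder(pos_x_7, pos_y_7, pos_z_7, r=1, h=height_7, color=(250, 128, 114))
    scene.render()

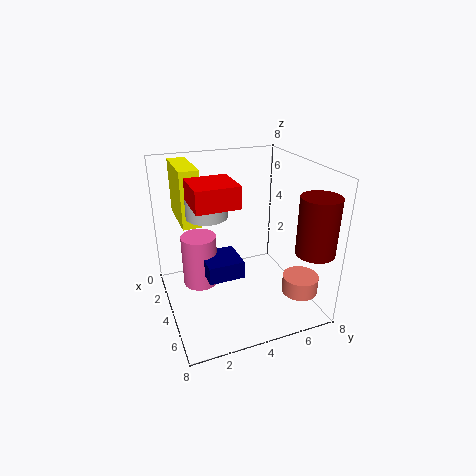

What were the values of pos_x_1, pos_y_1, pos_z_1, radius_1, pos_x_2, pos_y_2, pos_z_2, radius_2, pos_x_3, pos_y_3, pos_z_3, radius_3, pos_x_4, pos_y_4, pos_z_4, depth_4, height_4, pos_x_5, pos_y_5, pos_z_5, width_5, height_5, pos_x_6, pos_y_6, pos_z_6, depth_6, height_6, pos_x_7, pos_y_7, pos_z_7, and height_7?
pos_x_1 = 5, pos_y_1 = 2, pos_z_1 = 6, radius_1 = 1, pos_x_2 = 7, pos_y_2 = 7, pos_z_2 = 4, radius_2 = 1, pos_x_3 = 3, pos_y_3 = 2, pos_z_3 = 1, radius_3 = 1, pos_x_4 = 3, pos_y_4 = 2, pos_z_4 = 2, depth_4 = 2, height_4 = 1, pos_x_5 = 5, pos_y_5 = 1, pos_z_5 = 7, width_5 = 2, height_5 = 1, pos_x_6 = 1, pos_y_6 = 1, pos_z_6 = 5, depth_6 = 1, height_6 = 3, pos_x_7 = 6, pos_y_7 = 7, pos_z_7 = 1, height_7 = 1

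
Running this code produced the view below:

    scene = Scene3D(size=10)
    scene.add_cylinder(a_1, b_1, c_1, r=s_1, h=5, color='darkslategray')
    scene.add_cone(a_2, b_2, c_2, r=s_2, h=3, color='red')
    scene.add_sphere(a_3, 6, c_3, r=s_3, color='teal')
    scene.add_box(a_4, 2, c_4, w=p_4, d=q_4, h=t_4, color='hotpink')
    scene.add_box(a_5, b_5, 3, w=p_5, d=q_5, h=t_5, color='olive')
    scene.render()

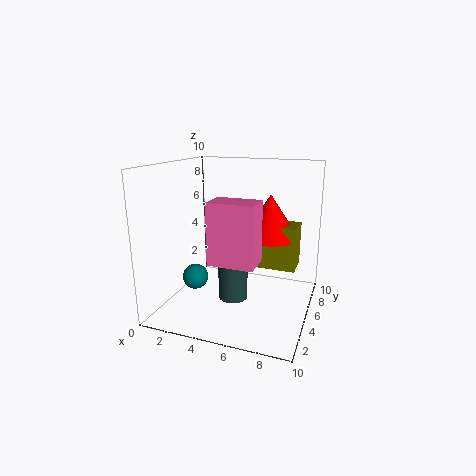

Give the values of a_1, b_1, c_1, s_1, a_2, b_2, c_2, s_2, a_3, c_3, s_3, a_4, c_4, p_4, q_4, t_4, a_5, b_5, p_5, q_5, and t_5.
a_1 = 5, b_1 = 4, c_1 = 1, s_1 = 1, a_2 = 7, b_2 = 6, c_2 = 5, s_2 = 2, a_3 = 1, c_3 = 1, s_3 = 1, a_4 = 4, c_4 = 4, p_4 = 3, q_4 = 2, t_4 = 4, a_5 = 6, b_5 = 5, p_5 = 3, q_5 = 2, t_5 = 3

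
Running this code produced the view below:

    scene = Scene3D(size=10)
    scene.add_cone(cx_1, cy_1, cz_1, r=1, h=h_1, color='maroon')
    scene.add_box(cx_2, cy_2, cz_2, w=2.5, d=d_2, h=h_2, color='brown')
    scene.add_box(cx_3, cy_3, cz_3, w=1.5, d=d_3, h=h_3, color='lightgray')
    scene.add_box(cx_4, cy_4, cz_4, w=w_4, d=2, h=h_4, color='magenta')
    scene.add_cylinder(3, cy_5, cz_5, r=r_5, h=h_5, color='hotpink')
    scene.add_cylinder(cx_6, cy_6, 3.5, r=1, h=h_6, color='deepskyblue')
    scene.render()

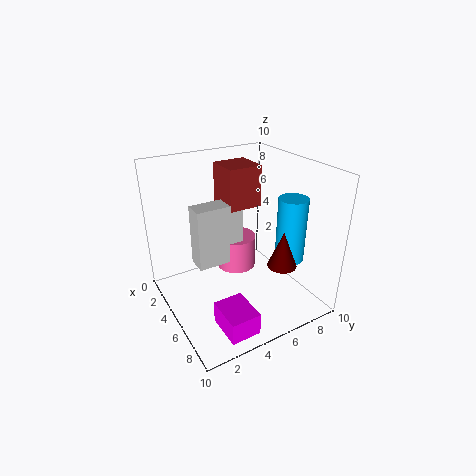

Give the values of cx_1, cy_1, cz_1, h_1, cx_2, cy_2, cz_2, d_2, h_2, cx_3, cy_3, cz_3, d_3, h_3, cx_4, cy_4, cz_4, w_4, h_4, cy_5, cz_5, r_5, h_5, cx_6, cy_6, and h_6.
cx_1 = 7.5
cy_1 = 7
cz_1 = 3.5
h_1 = 2.5
cx_2 = 1.5
cy_2 = 5
cz_2 = 6.5
d_2 = 2.5
h_2 = 3
cx_3 = 2.5
cy_3 = 2.5
cz_3 = 2.5
d_3 = 3.5
h_3 = 4.5
cx_4 = 7
cy_4 = 2
cz_4 = 0.5
w_4 = 2.5
h_4 = 1.5
cy_5 = 6
cz_5 = 1.5
r_5 = 1.5
h_5 = 2.5
cx_6 = 7
cy_6 = 8
h_6 = 4.5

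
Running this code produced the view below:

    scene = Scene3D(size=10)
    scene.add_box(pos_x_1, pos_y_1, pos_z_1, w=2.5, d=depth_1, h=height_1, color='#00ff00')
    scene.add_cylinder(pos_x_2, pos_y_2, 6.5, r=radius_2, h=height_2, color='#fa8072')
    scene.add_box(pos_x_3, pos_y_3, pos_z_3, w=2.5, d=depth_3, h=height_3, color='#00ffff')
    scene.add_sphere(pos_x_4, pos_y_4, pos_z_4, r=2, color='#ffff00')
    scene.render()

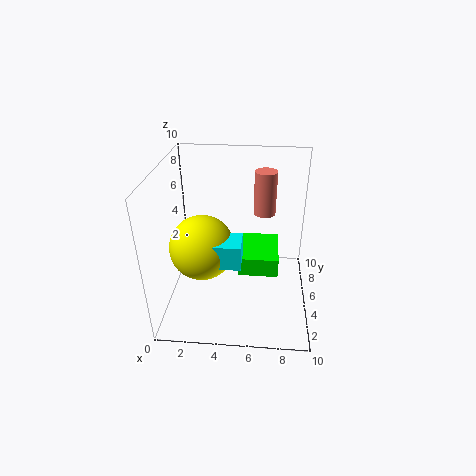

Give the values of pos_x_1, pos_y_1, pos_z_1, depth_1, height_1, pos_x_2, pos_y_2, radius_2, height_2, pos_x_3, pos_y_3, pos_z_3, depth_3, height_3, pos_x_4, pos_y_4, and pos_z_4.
pos_x_1 = 5.25, pos_y_1 = 2.5, pos_z_1 = 3.75, depth_1 = 3.25, height_1 = 1.25, pos_x_2 = 6.75, pos_y_2 = 6, radius_2 = 0.75, height_2 = 3, pos_x_3 = 3, pos_y_3 = 1, pos_z_3 = 5.25, depth_3 = 1.75, height_3 = 1.5, pos_x_4 = 3, pos_y_4 = 2.5, pos_z_4 = 5.75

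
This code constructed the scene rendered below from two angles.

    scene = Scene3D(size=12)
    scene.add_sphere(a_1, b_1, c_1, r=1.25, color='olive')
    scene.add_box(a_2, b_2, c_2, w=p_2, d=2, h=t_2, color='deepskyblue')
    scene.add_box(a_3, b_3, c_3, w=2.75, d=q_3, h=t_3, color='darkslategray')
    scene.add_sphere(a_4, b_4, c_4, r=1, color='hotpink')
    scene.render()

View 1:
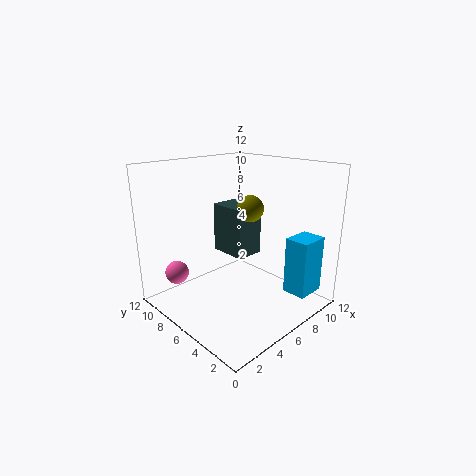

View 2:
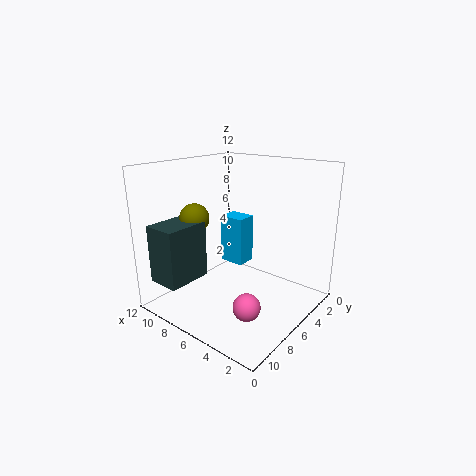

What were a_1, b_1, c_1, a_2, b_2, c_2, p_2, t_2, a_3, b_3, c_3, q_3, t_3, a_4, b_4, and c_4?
a_1 = 9.25, b_1 = 7.75, c_1 = 7.5, a_2 = 8.25, b_2 = 0.75, c_2 = 1.5, p_2 = 2.5, t_2 = 4.75, a_3 = 8, b_3 = 7.75, c_3 = 2.75, q_3 = 3.75, t_3 = 4.75, a_4 = 2.25, b_4 = 9.75, c_4 = 2.75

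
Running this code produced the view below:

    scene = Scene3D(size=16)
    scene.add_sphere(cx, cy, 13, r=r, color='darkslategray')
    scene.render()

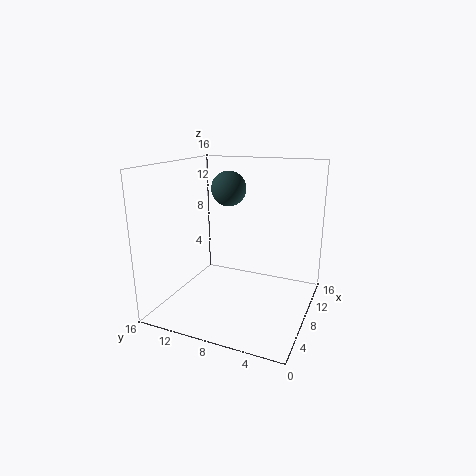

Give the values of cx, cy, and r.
cx = 10, cy = 10, r = 2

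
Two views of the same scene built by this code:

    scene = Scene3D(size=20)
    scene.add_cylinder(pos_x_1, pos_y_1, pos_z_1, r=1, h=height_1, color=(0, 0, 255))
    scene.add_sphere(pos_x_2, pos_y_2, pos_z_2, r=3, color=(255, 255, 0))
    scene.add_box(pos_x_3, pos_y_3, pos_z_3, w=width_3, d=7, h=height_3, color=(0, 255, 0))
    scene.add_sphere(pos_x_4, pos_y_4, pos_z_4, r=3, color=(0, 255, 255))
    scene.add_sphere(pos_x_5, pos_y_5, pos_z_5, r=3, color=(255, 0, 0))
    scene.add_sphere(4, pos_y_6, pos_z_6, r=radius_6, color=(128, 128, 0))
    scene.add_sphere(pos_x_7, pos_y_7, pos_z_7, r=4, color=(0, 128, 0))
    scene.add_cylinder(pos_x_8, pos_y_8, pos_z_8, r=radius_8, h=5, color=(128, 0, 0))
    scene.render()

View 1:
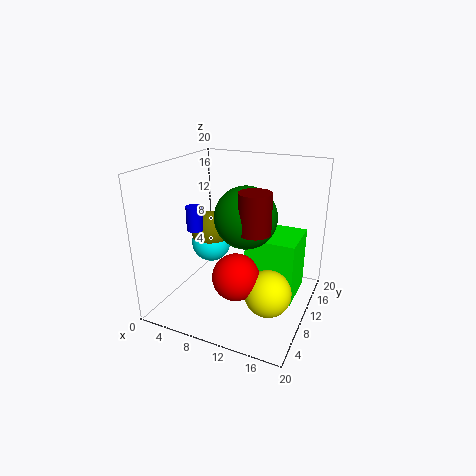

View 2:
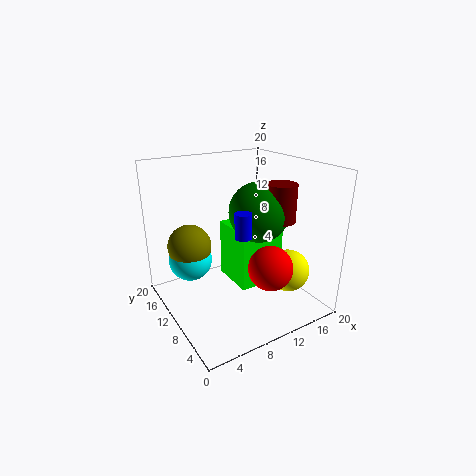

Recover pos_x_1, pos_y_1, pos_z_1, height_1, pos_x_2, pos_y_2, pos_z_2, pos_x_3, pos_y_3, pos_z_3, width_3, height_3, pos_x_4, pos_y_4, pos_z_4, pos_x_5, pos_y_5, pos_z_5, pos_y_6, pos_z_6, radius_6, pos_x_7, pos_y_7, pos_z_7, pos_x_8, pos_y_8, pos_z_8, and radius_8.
pos_x_1 = 7, pos_y_1 = 4, pos_z_1 = 13, height_1 = 3, pos_x_2 = 16, pos_y_2 = 6, pos_z_2 = 5, pos_x_3 = 11, pos_y_3 = 10, pos_z_3 = 1, width_3 = 7, height_3 = 9, pos_x_4 = 4, pos_y_4 = 13, pos_z_4 = 7, pos_x_5 = 12, pos_y_5 = 5, pos_z_5 = 7, pos_y_6 = 13, pos_z_6 = 9, radius_6 = 3, pos_x_7 = 12, pos_y_7 = 8, pos_z_7 = 14, pos_x_8 = 14, pos_y_8 = 6, pos_z_8 = 13, radius_8 = 2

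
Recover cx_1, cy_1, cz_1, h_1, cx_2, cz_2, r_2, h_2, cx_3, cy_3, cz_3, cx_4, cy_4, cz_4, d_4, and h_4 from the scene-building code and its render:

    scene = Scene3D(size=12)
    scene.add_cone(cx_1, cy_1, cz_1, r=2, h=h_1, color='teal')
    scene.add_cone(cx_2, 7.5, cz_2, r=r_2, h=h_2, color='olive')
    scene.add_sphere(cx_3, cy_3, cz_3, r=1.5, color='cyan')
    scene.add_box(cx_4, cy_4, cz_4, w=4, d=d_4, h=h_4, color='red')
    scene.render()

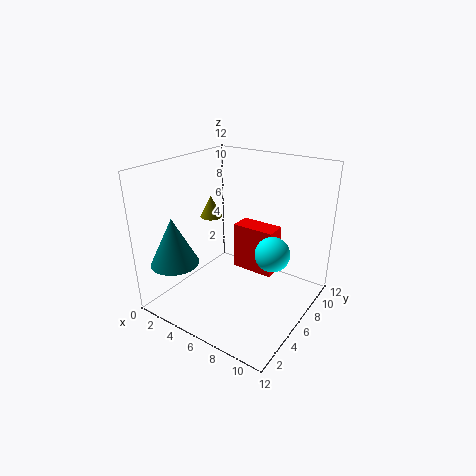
cx_1 = 2, cy_1 = 2.5, cz_1 = 4, h_1 = 4, cx_2 = 2, cz_2 = 6.5, r_2 = 1, h_2 = 2, cx_3 = 8.5, cy_3 = 7.5, cz_3 = 4.5, cx_4 = 3.5, cy_4 = 9, cz_4 = 1, d_4 = 2, h_4 = 4.5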